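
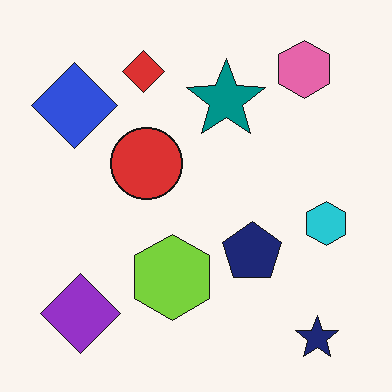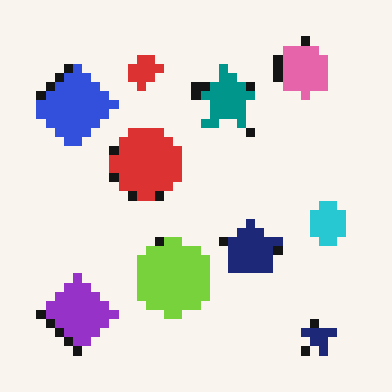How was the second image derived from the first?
The transformation is: coarsely pixelated.

Shapes are reduced to large square blocks; fine edges and outlines are lost — a downscale-then-upscale (mosaic) effect.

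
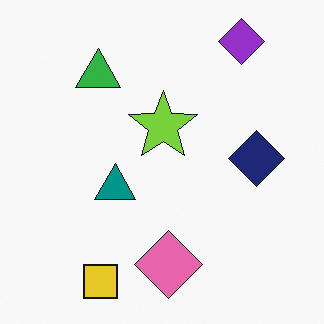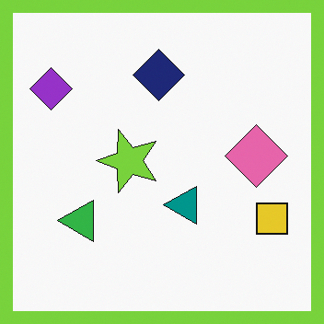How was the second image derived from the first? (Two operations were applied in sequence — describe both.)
The second image is the first rotated 90° counter-clockwise, then framed with a lime border.

The purple diamond sits in the top-right of the first image and the top-left of the second — consistent with a whole-image 90° counter-clockwise rotation. A solid lime frame runs around the edge of the second image, with the content slightly shrunk inside it.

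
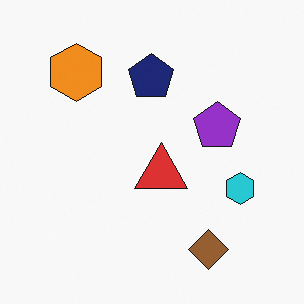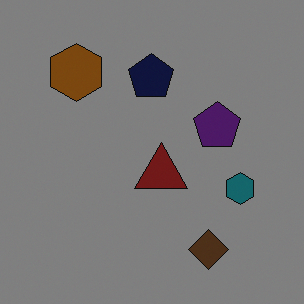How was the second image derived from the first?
The image was substantially darkened.

Every pixel — background and shapes alike — is uniformly darkened.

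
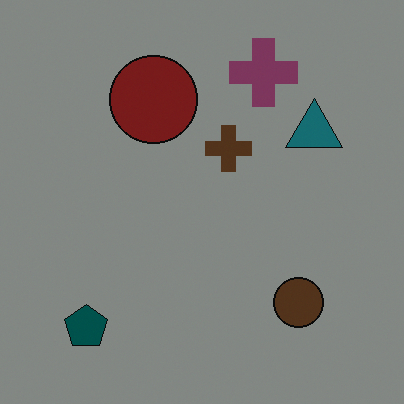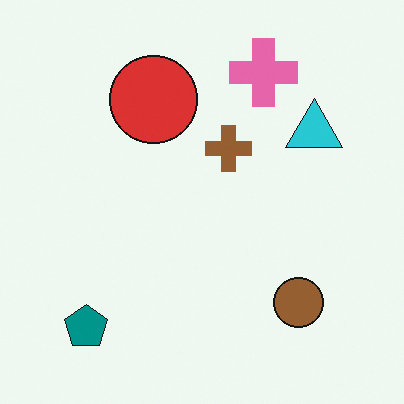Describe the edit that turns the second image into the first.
The image was darkened a lot.

Every pixel — background and shapes alike — is uniformly darkened.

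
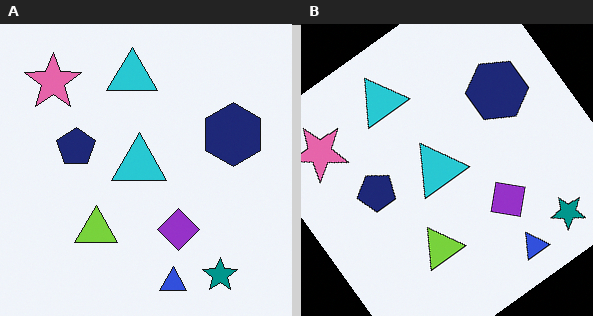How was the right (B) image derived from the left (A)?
Rotated counter-clockwise by a large amount — several tens of degrees.

Every shape is tilted by the same angle and the image corners show triangular fill wedges — a whole-image rotation by a non-right angle.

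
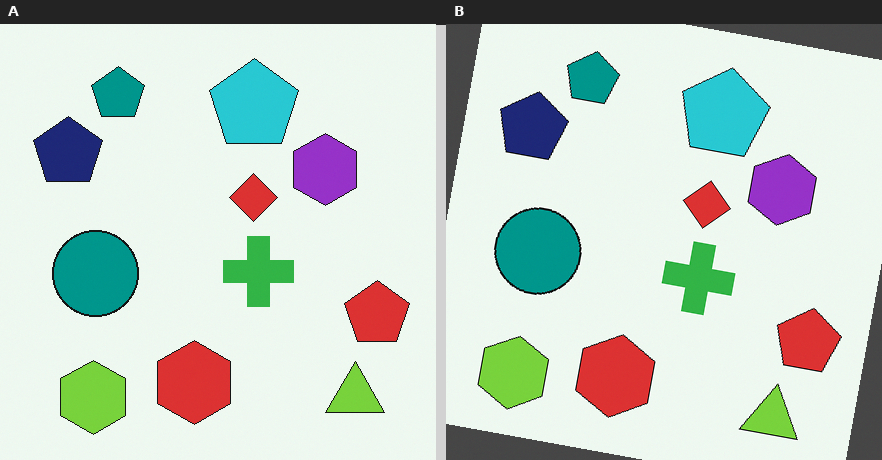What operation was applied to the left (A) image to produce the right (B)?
Rotated clockwise by a few degrees.

Every shape is tilted by the same angle and the image corners show triangular fill wedges — a whole-image rotation by a non-right angle.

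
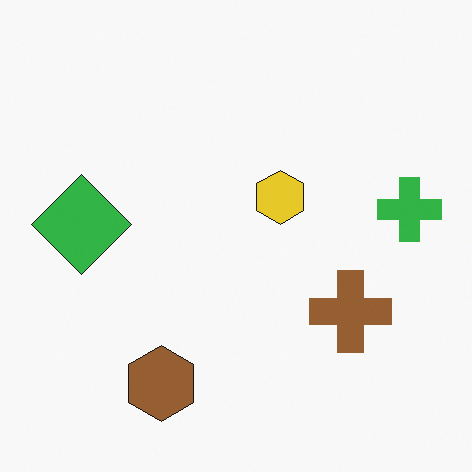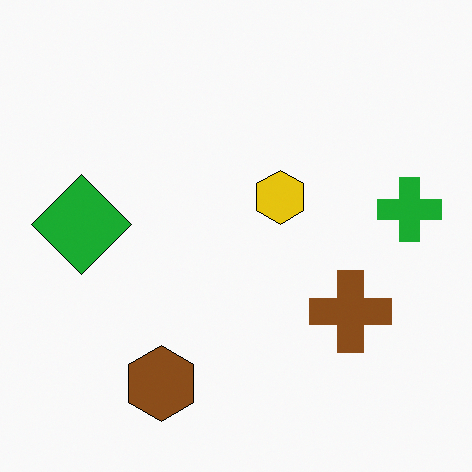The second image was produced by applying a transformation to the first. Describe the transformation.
The transformation is: given slightly increased contrast.

Tones are pushed away from mid-grey across the whole image — a global contrast change.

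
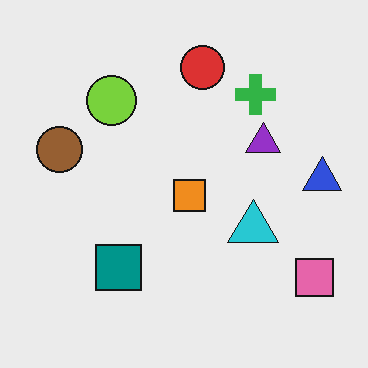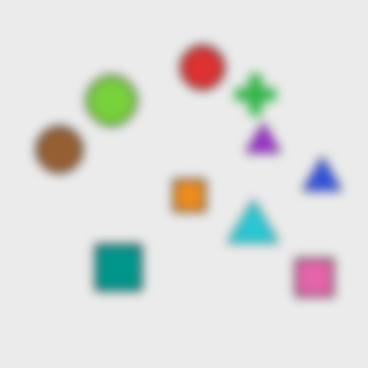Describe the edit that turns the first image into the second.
The image was heavily blurred.

Shape edges and outlines are uniformly softened across the whole image.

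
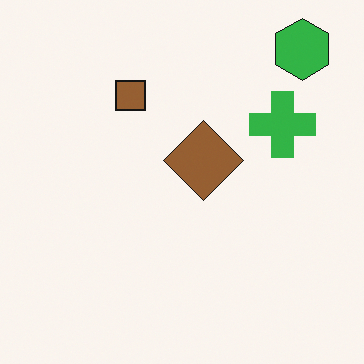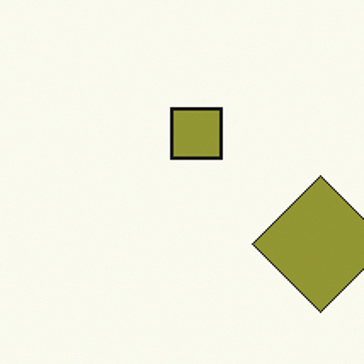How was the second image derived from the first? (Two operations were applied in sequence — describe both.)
The second image is the first hue-shifted slightly, then cropped tightly and scaled back up.

Every shape's color has rotated by the same amount around the hue wheel — a uniform hue shift. The visible shapes are larger and the field of view is narrower; shapes near the original edges may be partly or wholly outside the frame — a crop-and-rescale.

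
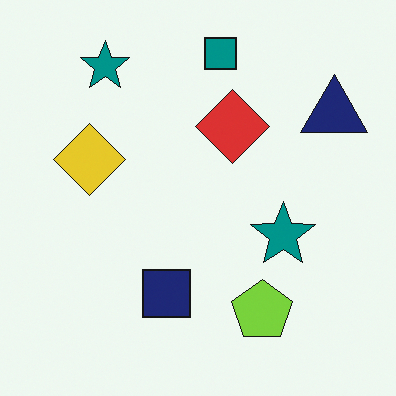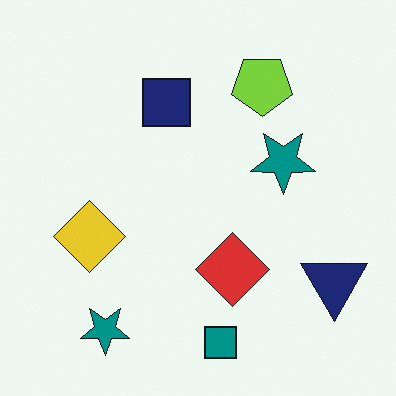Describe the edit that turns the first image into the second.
This is the original image flipped vertically (top ↔ bottom).

The teal square is in the top of the first image and the bottom of the second — shapes on opposite sides of the horizontal midline have swapped in a mirror flip.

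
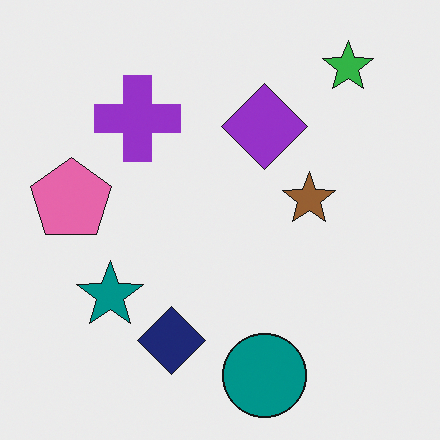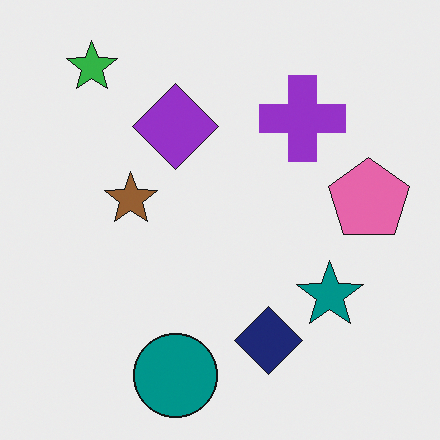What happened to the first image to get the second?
Flipped horizontally (left ↔ right).

The pink pentagon is in the left of the first image and the right of the second — shapes on opposite sides of the vertical midline have swapped in a mirror flip.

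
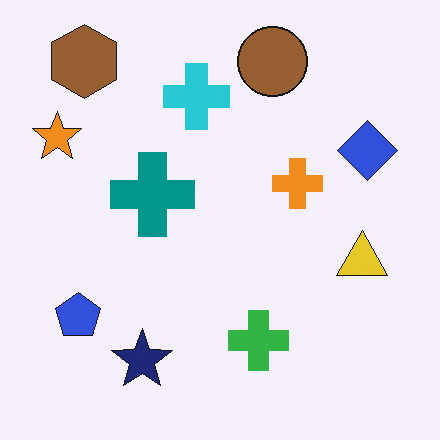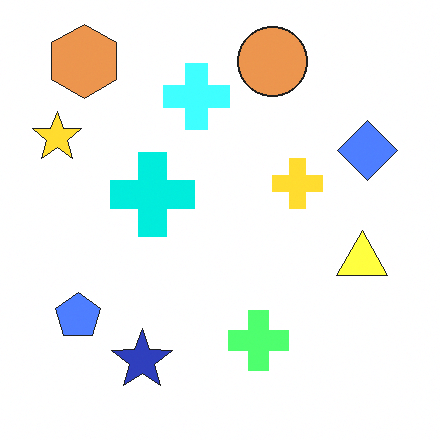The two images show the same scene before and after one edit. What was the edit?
The image was brightened a lot.

Every pixel — background and shapes alike — is uniformly brightened.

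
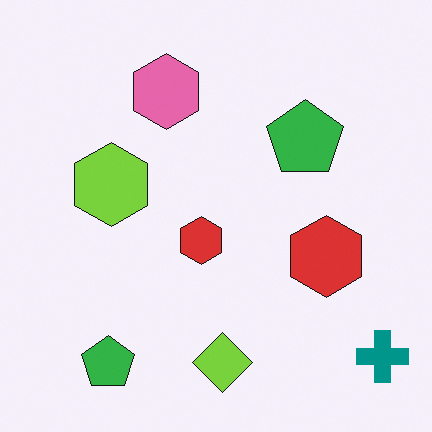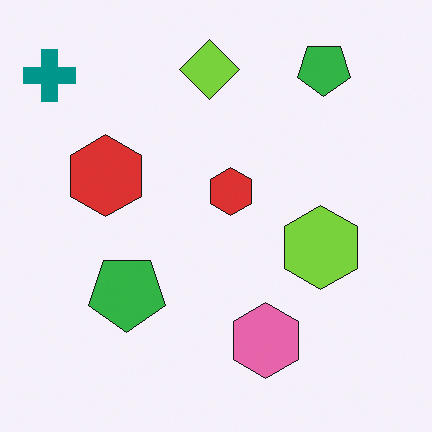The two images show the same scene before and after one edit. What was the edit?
It was rotated 180°.

The teal cross sits in the bottom-right of the first image and the top-left of the second — consistent with a whole-image 180° rotation.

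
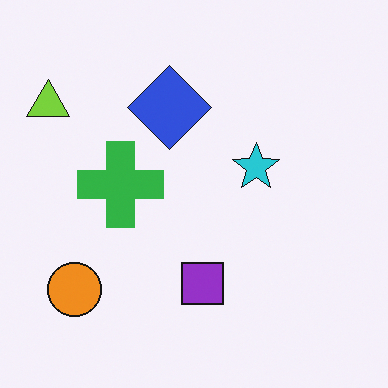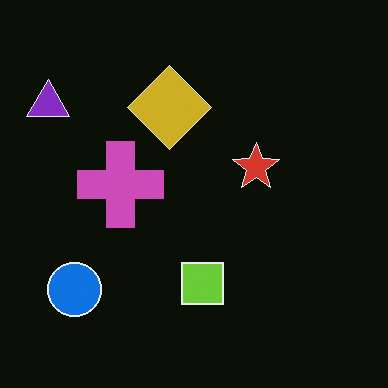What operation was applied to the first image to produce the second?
It was color-inverted (negative).

The light background has become dark and every shape's color is its complement — a photographic negative.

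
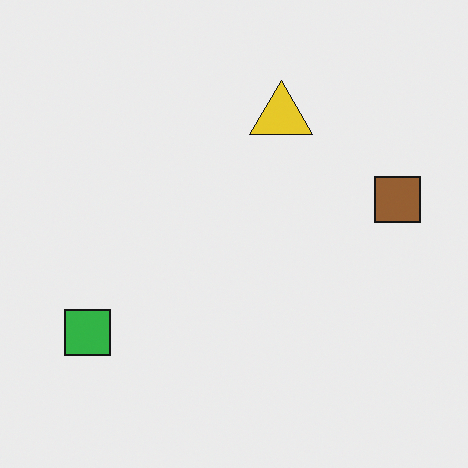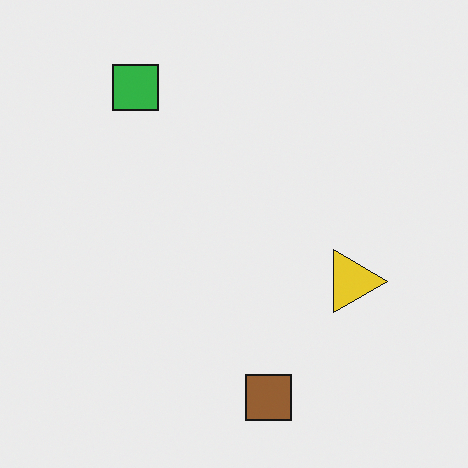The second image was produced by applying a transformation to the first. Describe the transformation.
This is the original image rotated 90° clockwise.

The green square sits in the bottom-left of the first image and the top-left of the second — consistent with a whole-image 90° clockwise rotation.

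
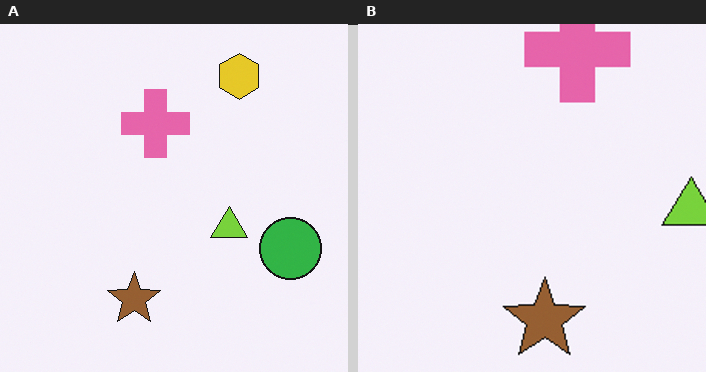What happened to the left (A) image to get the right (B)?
This is the original image cropped slightly and scaled back up.

The visible shapes are larger and the field of view is narrower; shapes near the original edges may be partly or wholly outside the frame — a crop-and-rescale.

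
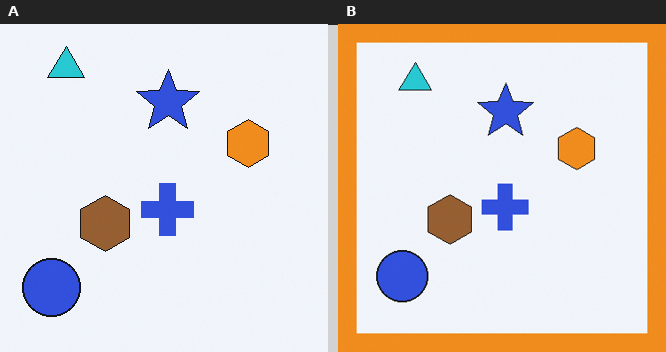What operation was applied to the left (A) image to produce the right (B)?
This is the original image framed with a orange border.

A solid orange frame runs around the edge of the right (B) image, with the content slightly shrunk inside it.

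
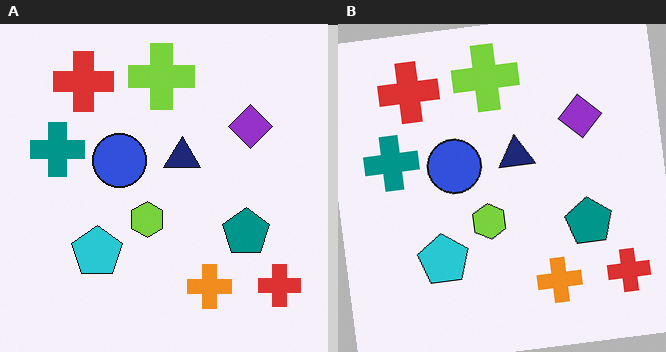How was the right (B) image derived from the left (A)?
It was rotated counter-clockwise by a few degrees.

Every shape is tilted by the same angle and the image corners show triangular fill wedges — a whole-image rotation by a non-right angle.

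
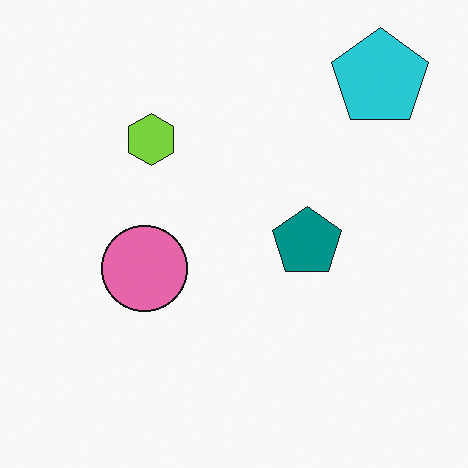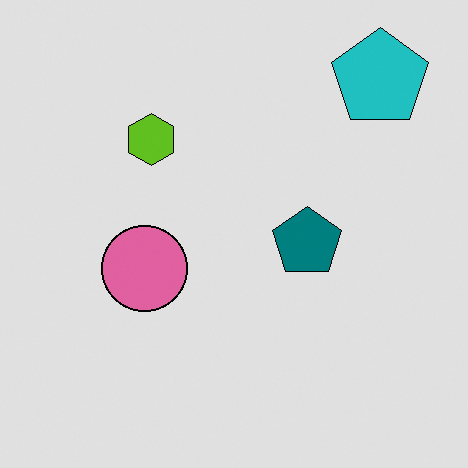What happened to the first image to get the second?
The transformation is: posterized to a reduced palette.

Each flat color has snapped to a coarser quantized level — most visibly, the near-white background has dropped to a flat grey.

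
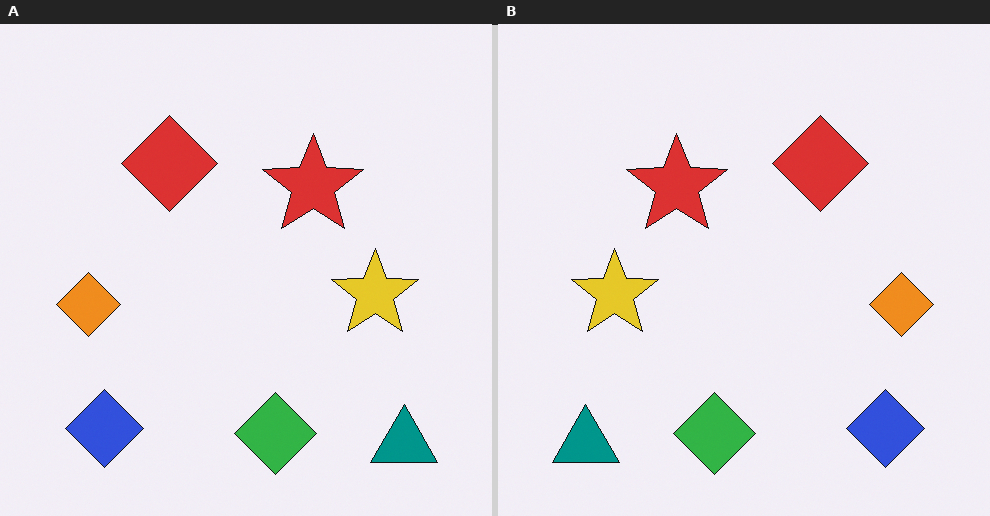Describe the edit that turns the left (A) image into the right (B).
This is the original image flipped horizontally (left ↔ right).

The teal triangle is in the bottom-right of the left (A) image and the bottom-left of the right (B) — shapes on opposite sides of the vertical midline have swapped in a mirror flip.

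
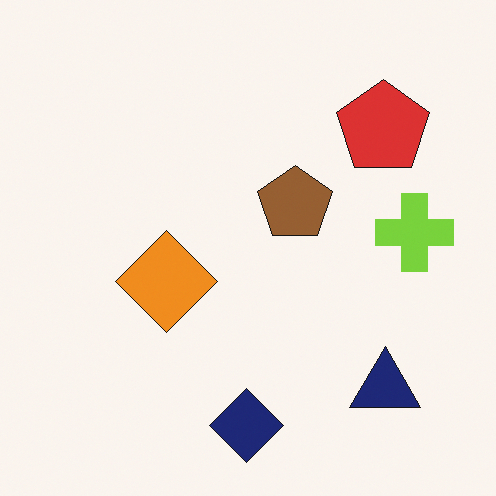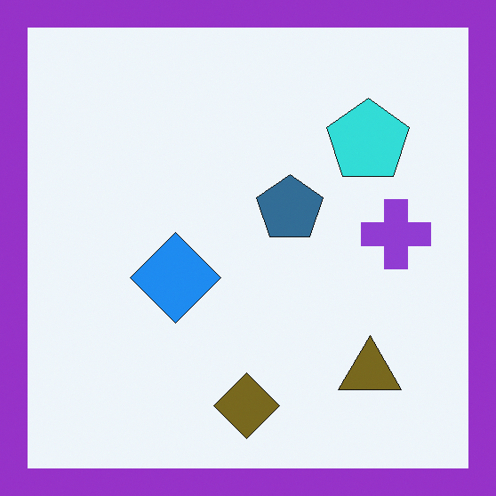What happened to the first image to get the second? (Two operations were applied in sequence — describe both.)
Hue-shifted through roughly half the color wheel, then framed with a purple border.

Every shape's color has rotated by the same amount around the hue wheel — a uniform hue shift. A solid purple frame runs around the edge of the second image, with the content slightly shrunk inside it.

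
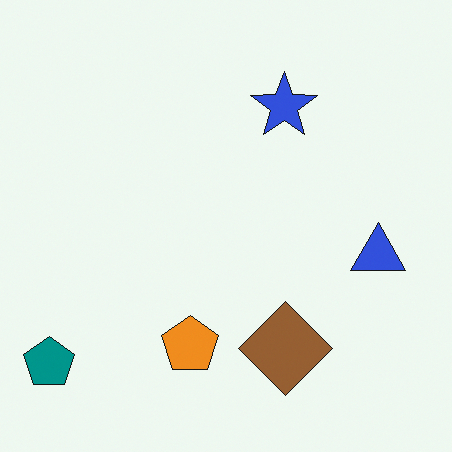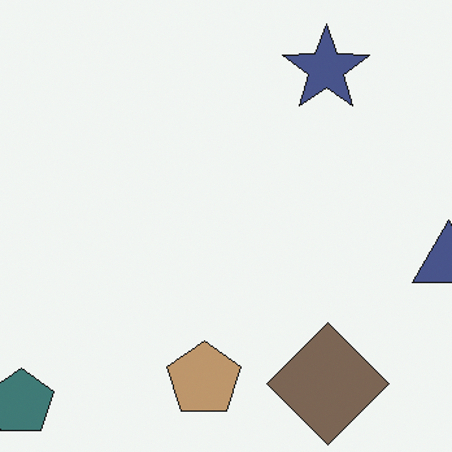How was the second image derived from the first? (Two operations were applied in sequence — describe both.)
The image was cropped slightly and scaled back up, then heavily desaturated.

The visible shapes are larger and the field of view is narrower; shapes near the original edges may be partly or wholly outside the frame — a crop-and-rescale. All colors are more muted and greyish — a global saturation change.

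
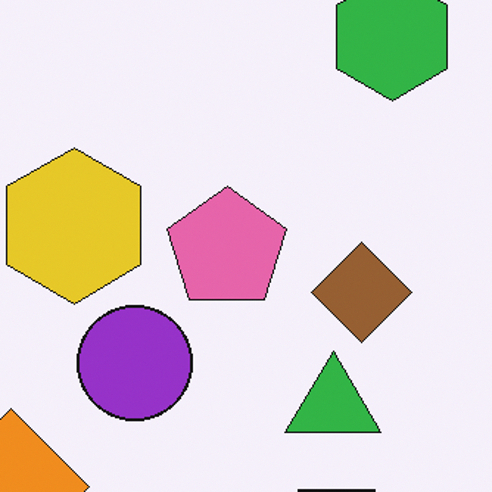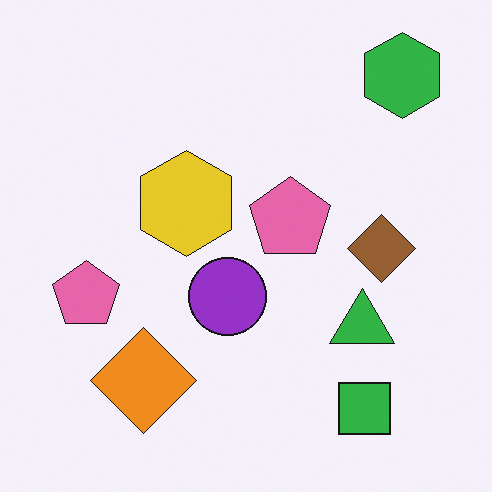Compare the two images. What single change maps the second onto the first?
It was cropped to a modestly smaller region and rescaled.

The visible shapes are larger and the field of view is narrower; shapes near the original edges may be partly or wholly outside the frame — a crop-and-rescale.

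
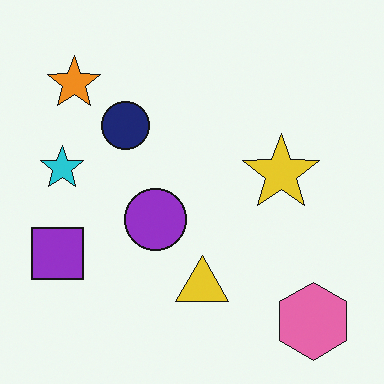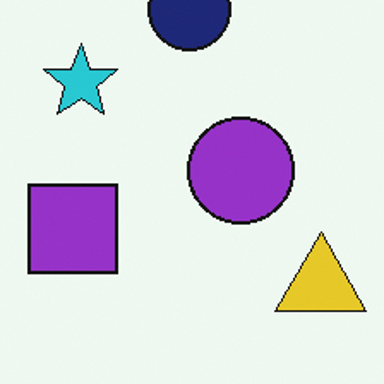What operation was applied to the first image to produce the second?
Cropped tightly and scaled back up.

The visible shapes are larger and the field of view is narrower; shapes near the original edges may be partly or wholly outside the frame — a crop-and-rescale.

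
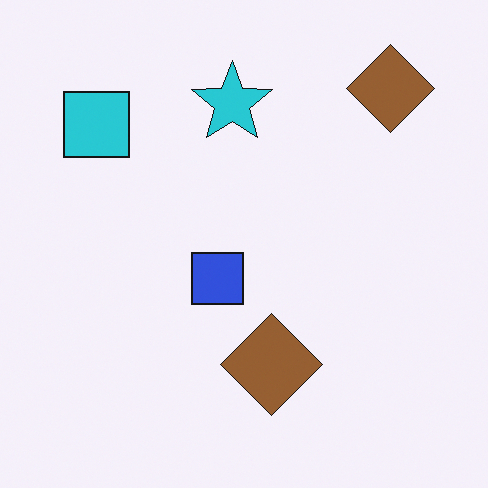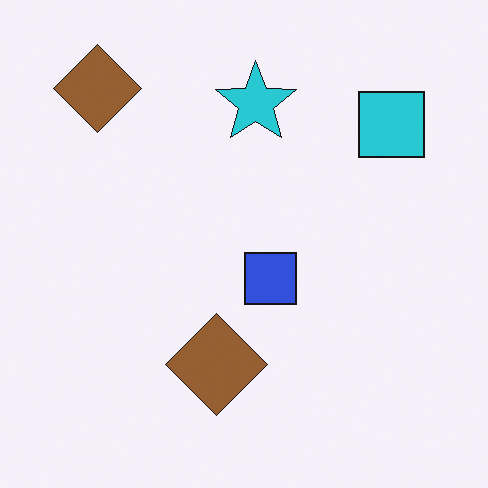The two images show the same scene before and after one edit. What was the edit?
Flipped horizontally (left ↔ right).

The cyan square is in the top-left of the first image and the top-right of the second — shapes on opposite sides of the vertical midline have swapped in a mirror flip.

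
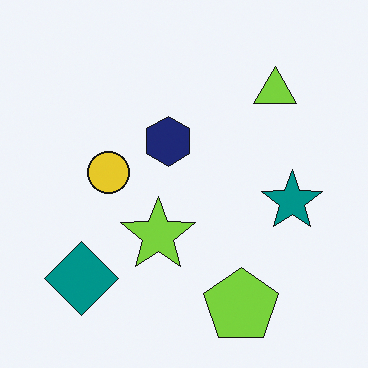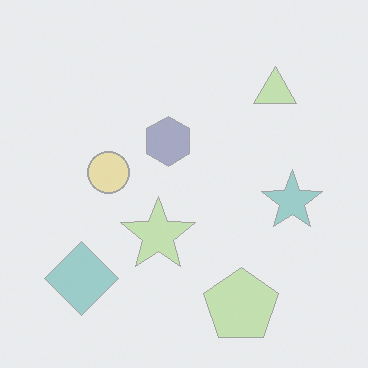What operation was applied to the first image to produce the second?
The second image is the first washed out (contrast reduced).

Tones are pushed toward mid-grey across the whole image — a global contrast change.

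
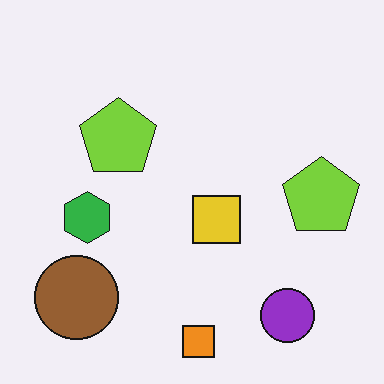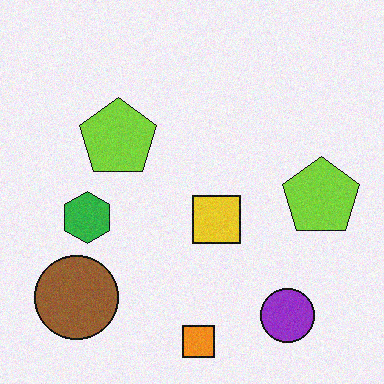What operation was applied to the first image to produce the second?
It was degraded with a light layer of grain.

Random speckle covers the whole image, including the flat background.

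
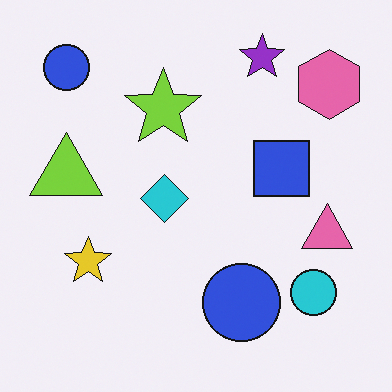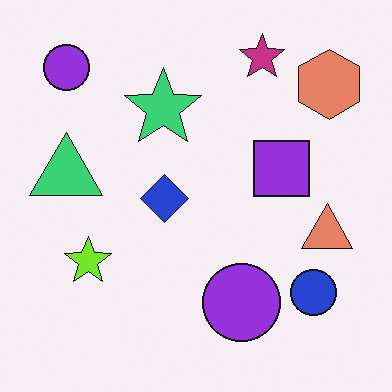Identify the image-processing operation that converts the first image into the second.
The transformation is: hue-shifted slightly.

Every shape's color has rotated by the same amount around the hue wheel — a uniform hue shift.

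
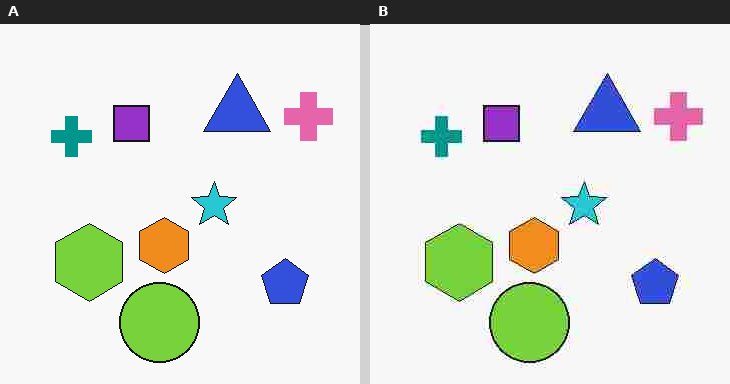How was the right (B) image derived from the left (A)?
The right (B) image is the left (A) heavily JPEG-compressed with obvious blocking artifacts.

Blocky 8×8 compression artifacts appear around shape edges and the flat background shows ringing — characteristic JPEG degradation.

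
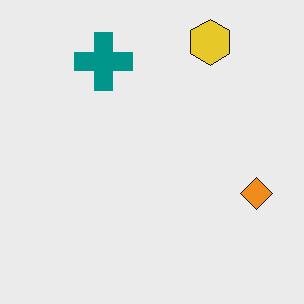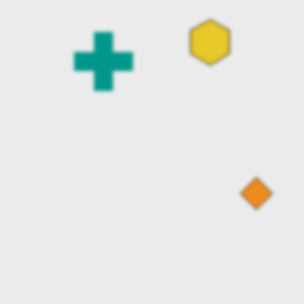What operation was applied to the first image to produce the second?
The second image is the first lightly blurred.

Shape edges and outlines are uniformly softened across the whole image.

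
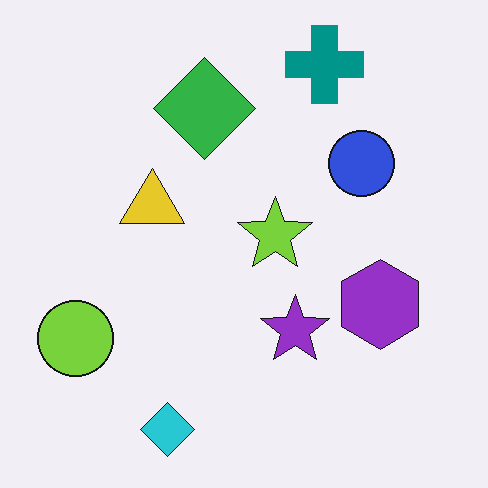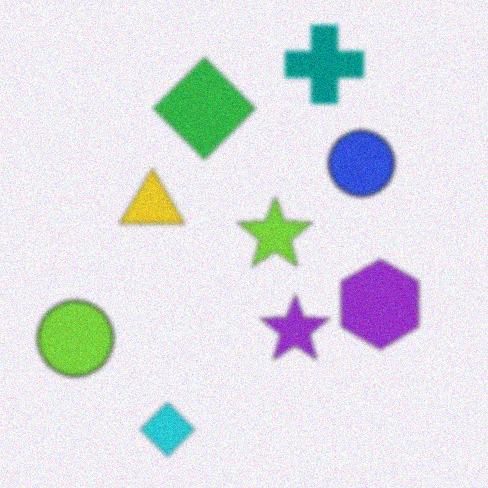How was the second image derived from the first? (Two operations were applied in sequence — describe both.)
It was lightly blurred, then degraded with subtle gaussian noise.

Shape edges and outlines are uniformly softened across the whole image. Random speckle covers the whole image, including the flat background.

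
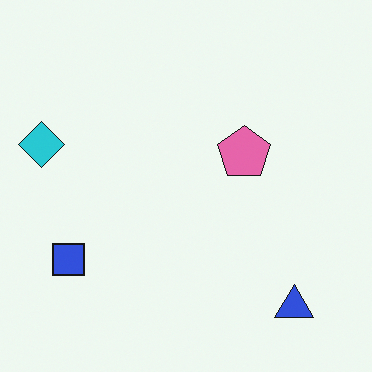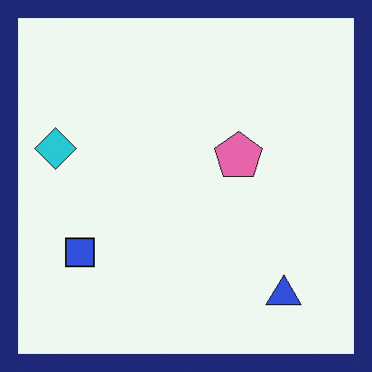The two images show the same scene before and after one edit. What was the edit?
The image was framed with a navy border.

A solid navy frame runs around the edge of the second image, with the content slightly shrunk inside it.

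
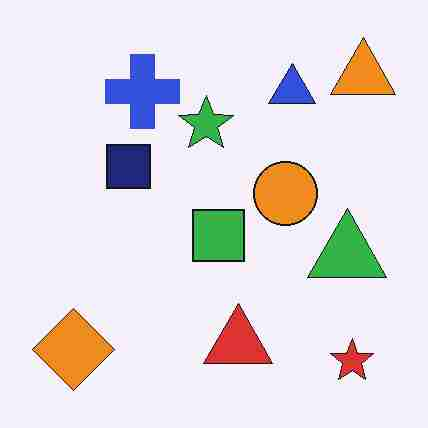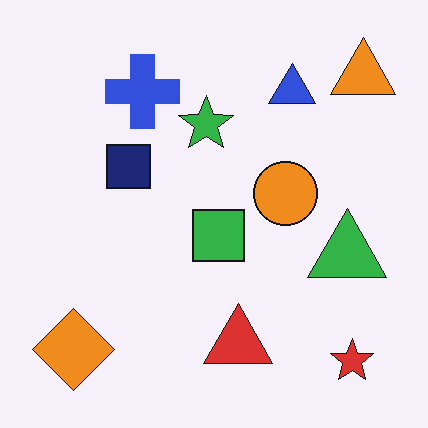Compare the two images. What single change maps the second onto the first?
Degraded with heavy JPEG compression.

Blocky 8×8 compression artifacts appear around shape edges and the flat background shows ringing — characteristic JPEG degradation.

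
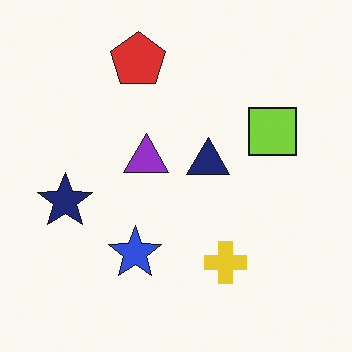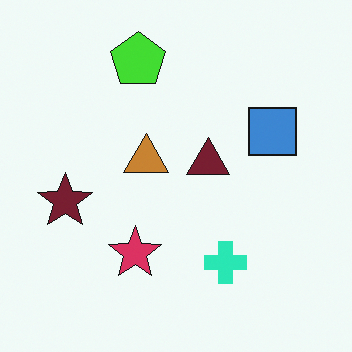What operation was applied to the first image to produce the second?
The transformation is: hue-shifted noticeably.

Every shape's color has rotated by the same amount around the hue wheel — a uniform hue shift.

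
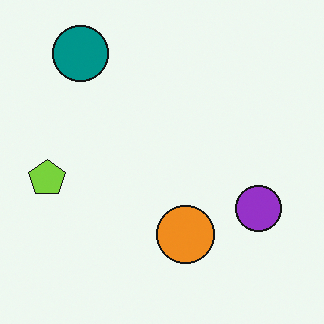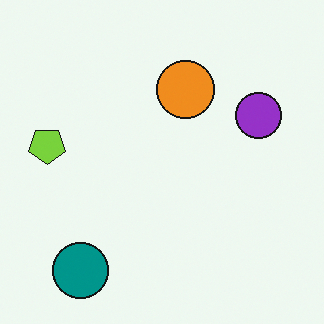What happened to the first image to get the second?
The second image is the first flipped vertically (top ↔ bottom).

The teal circle is in the top-left of the first image and the bottom-left of the second — shapes on opposite sides of the horizontal midline have swapped in a mirror flip.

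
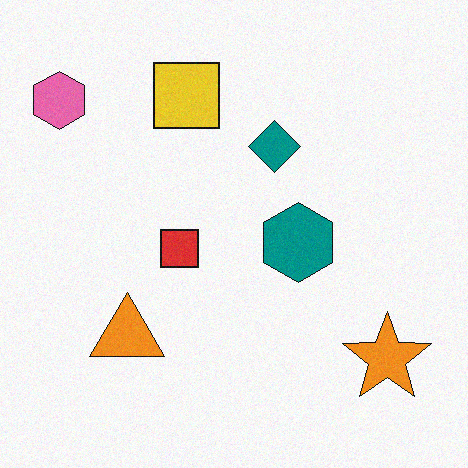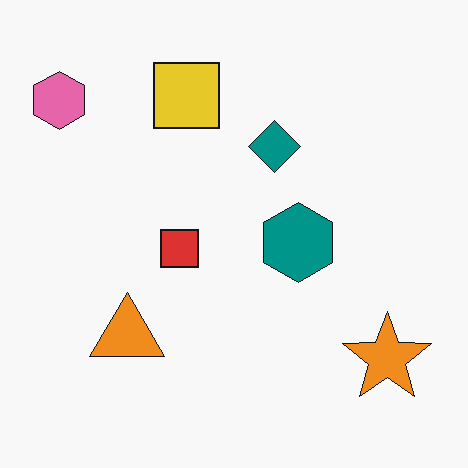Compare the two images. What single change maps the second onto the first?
It was degraded with subtle gaussian noise.

Random speckle covers the whole image, including the flat background.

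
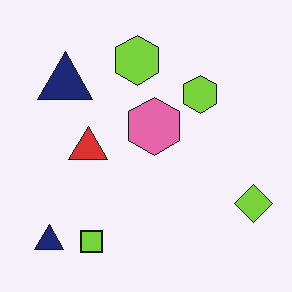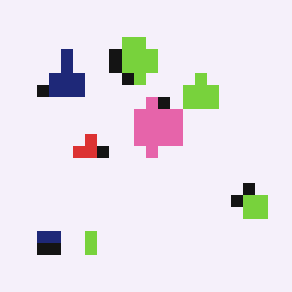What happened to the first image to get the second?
The second image is the first coarsely pixelated.

Shapes are reduced to large square blocks; fine edges and outlines are lost — a downscale-then-upscale (mosaic) effect.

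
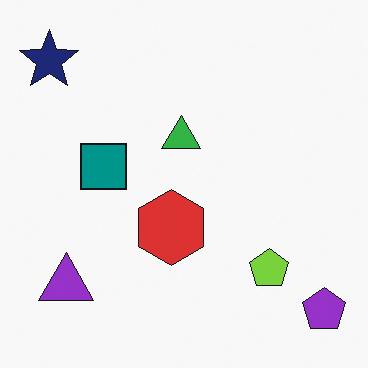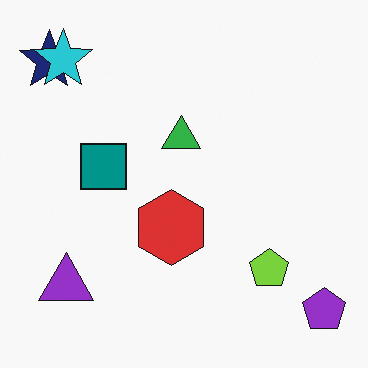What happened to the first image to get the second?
The second image is the first overlaid with an additional cyan star.

A cyan star appears in the second image that is absent from the first.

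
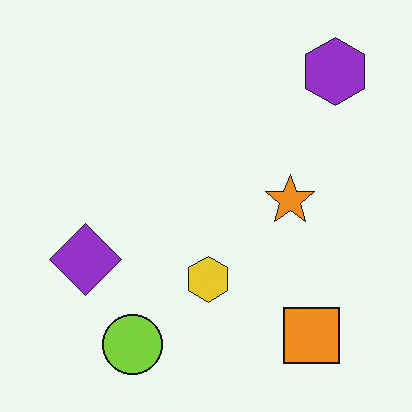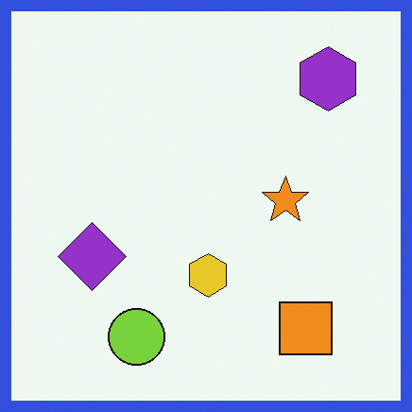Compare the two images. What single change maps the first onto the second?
The second image is the first framed with a blue border.

A solid blue frame runs around the edge of the second image, with the content slightly shrunk inside it.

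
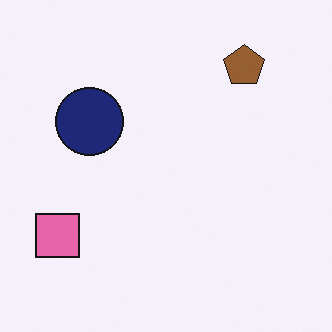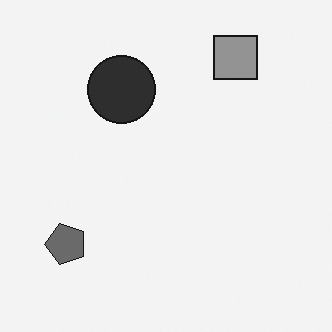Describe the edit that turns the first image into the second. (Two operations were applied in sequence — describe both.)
It was converted to grayscale, then transposed (reflected across the top-left ↔ bottom-right diagonal).

All color is removed — every shape is now a shade of grey. Shapes have swapped their row and column positions — what was in the top-right is now in the bottom-left — a diagonal reflection.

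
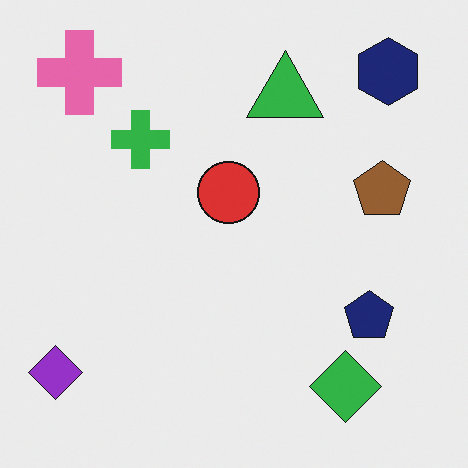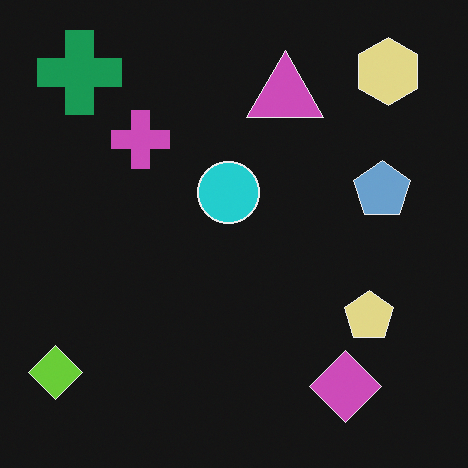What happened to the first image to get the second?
It was color-inverted (negative).

The light background has become dark and every shape's color is its complement — a photographic negative.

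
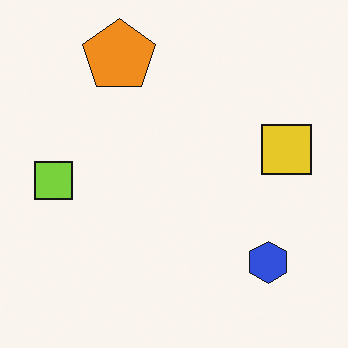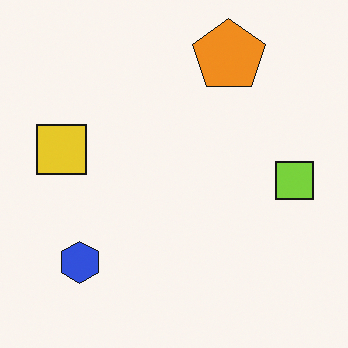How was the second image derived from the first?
The second image is the first flipped horizontally (left ↔ right).

The lime square is in the left of the first image and the right of the second — shapes on opposite sides of the vertical midline have swapped in a mirror flip.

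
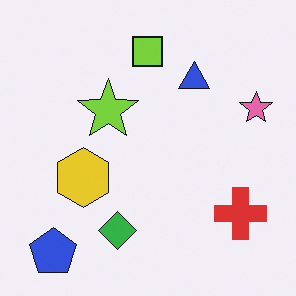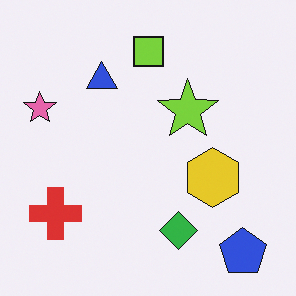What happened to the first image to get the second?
The transformation is: flipped horizontally (left ↔ right).

The pink star is in the right of the first image and the left of the second — shapes on opposite sides of the vertical midline have swapped in a mirror flip.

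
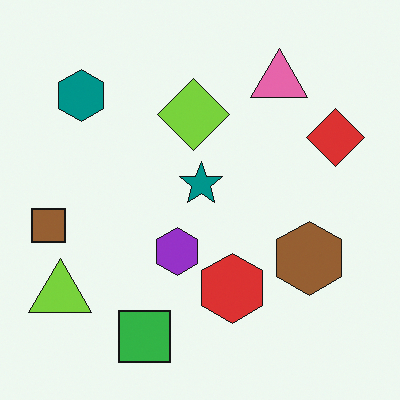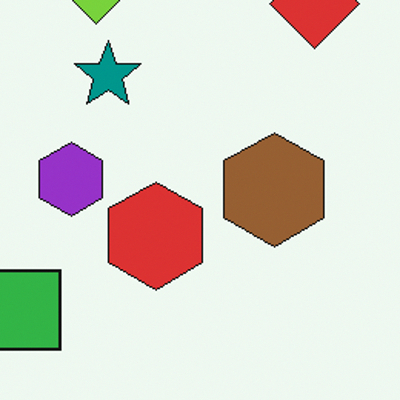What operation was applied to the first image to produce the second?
The second image is the first cropped slightly and scaled back up.

The visible shapes are larger and the field of view is narrower; shapes near the original edges may be partly or wholly outside the frame — a crop-and-rescale.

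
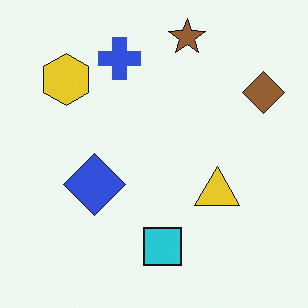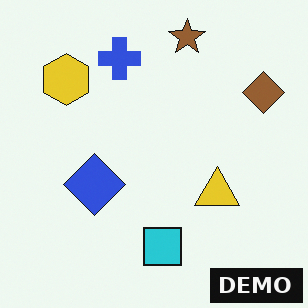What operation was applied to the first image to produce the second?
This is the original image watermarked with the text "DEMO" in the lower-right corner.

A dark label reading "DEMO" appears in the lower-right corner.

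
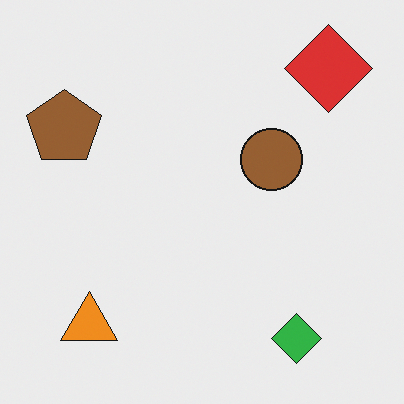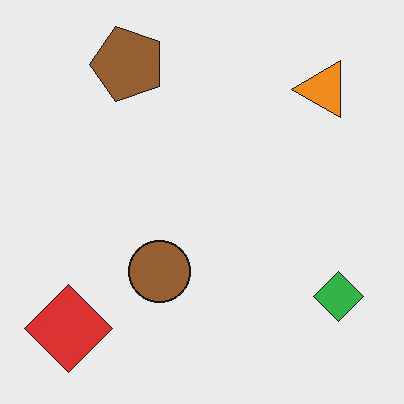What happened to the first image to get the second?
The image was transposed (reflected across the top-left ↔ bottom-right diagonal).

Shapes have swapped their row and column positions — what was in the top-right is now in the bottom-left — a diagonal reflection.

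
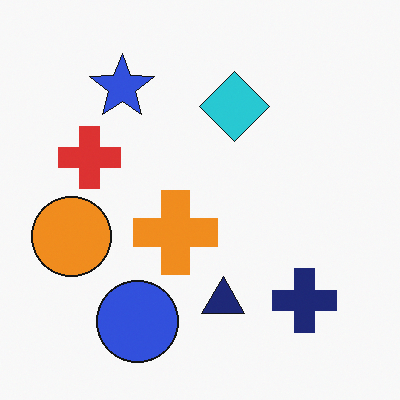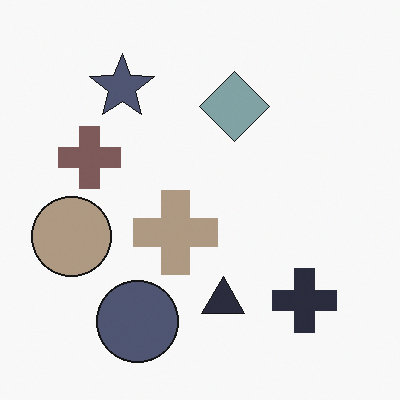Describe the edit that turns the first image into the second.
The image was made much more muted (saturation change).

All colors are more muted and greyish — a global saturation change.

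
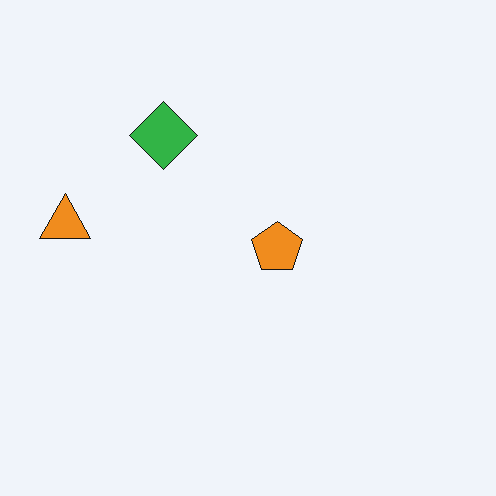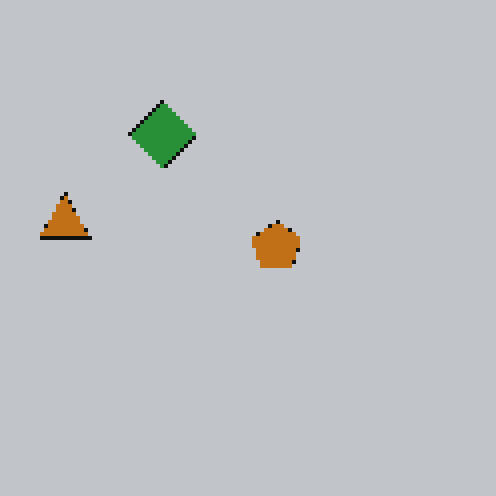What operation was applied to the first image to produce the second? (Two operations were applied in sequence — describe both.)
Mildly pixelated, then slightly darkened.

Shapes are reduced to large square blocks; fine edges and outlines are lost — a downscale-then-upscale (mosaic) effect. Every pixel — background and shapes alike — is uniformly darkened.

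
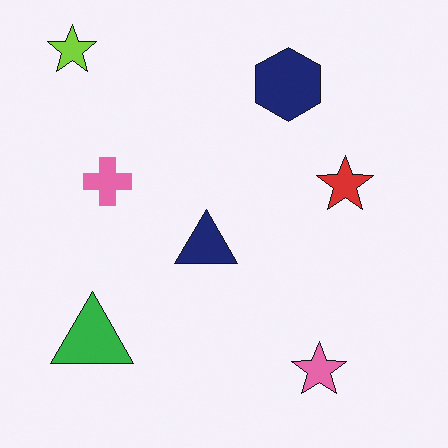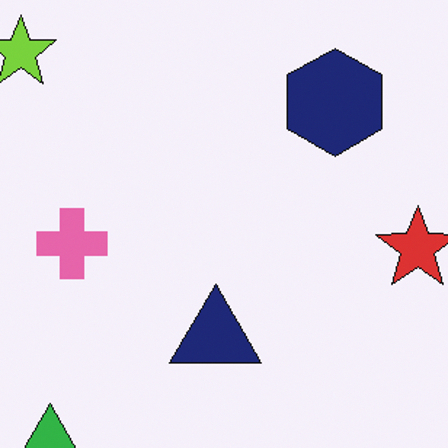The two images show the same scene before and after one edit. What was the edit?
Cropped to a modestly smaller region and rescaled.

The visible shapes are larger and the field of view is narrower; shapes near the original edges may be partly or wholly outside the frame — a crop-and-rescale.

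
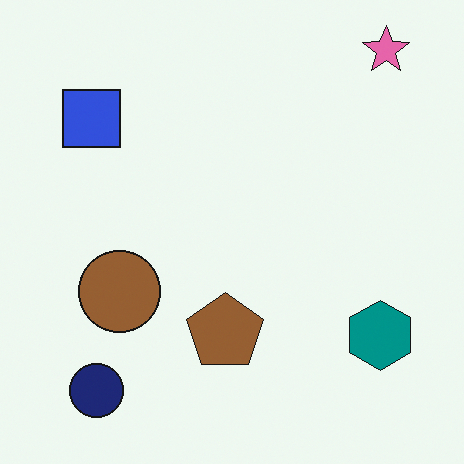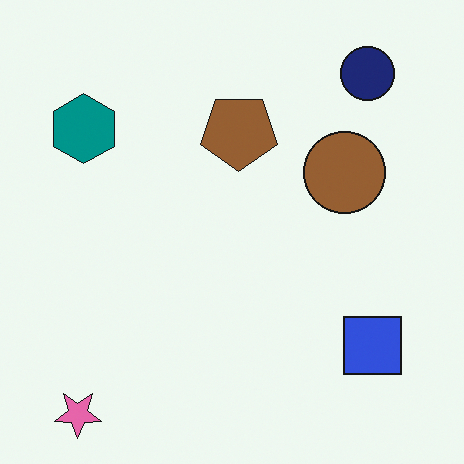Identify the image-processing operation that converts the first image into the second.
This is the original image rotated 180°.

The pink star sits in the top-right of the first image and the bottom-left of the second — consistent with a whole-image 180° rotation.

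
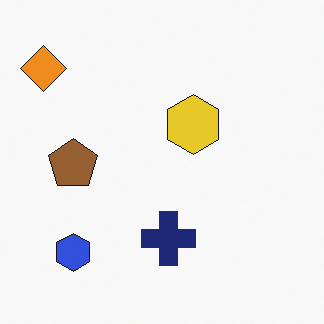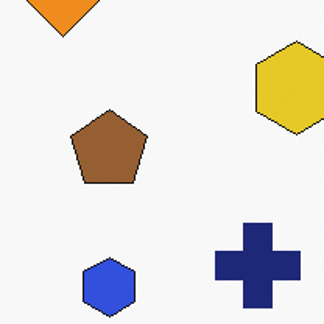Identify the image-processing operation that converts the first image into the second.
The transformation is: cropped to a modestly smaller region and rescaled.

The visible shapes are larger and the field of view is narrower; shapes near the original edges may be partly or wholly outside the frame — a crop-and-rescale.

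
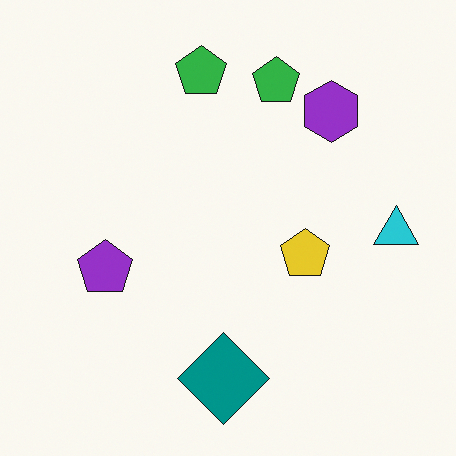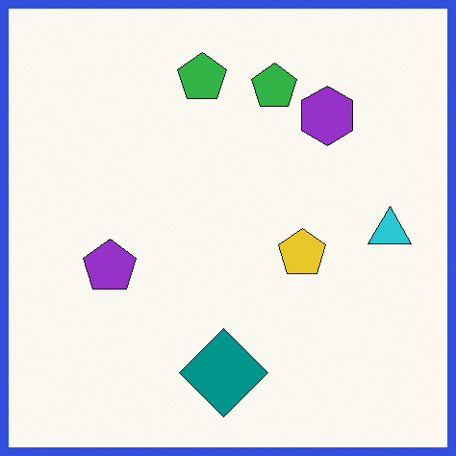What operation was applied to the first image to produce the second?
The image was framed with a blue border.

A solid blue frame runs around the edge of the second image, with the content slightly shrunk inside it.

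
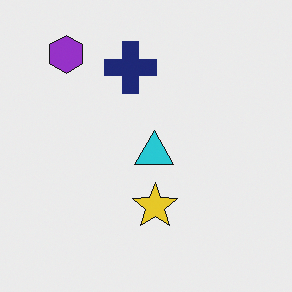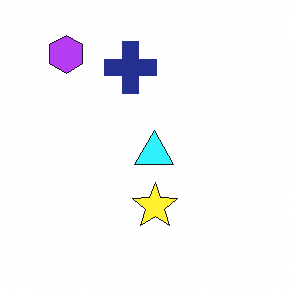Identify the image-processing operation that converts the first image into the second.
This is the original image slightly brightened.

Every pixel — background and shapes alike — is uniformly brightened.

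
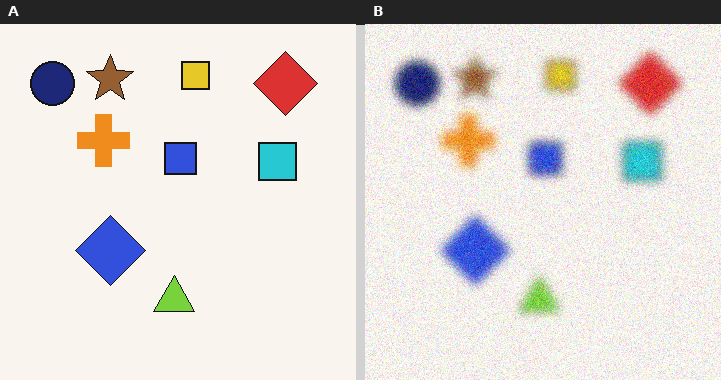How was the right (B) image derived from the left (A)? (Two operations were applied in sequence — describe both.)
The transformation is: strongly gaussian-blurred, then degraded with visible gaussian noise.

Shape edges and outlines are uniformly softened across the whole image. Random speckle covers the whole image, including the flat background.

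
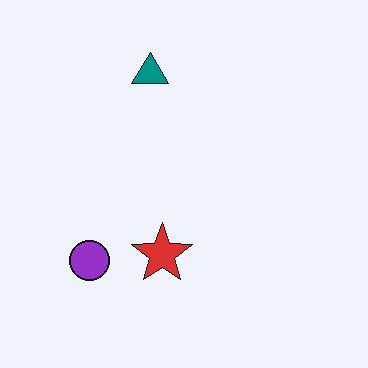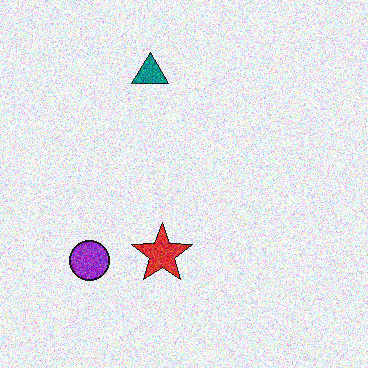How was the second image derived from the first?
This is the original image degraded with strong gaussian noise.

Random speckle covers the whole image, including the flat background.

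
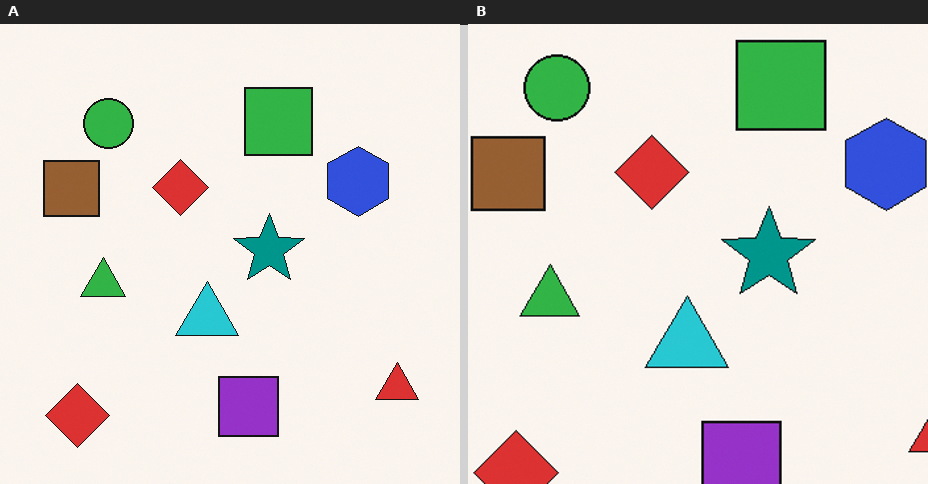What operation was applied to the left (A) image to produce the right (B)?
This is the original image cropped slightly and scaled back up.

The visible shapes are larger and the field of view is narrower; shapes near the original edges may be partly or wholly outside the frame — a crop-and-rescale.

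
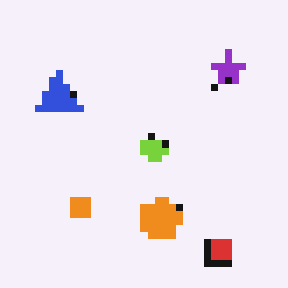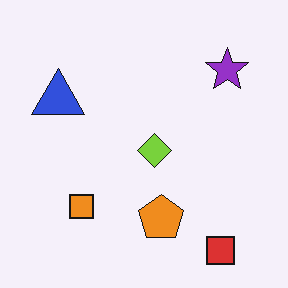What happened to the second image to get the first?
This is the original image moderately pixelated.

Shapes are reduced to large square blocks; fine edges and outlines are lost — a downscale-then-upscale (mosaic) effect.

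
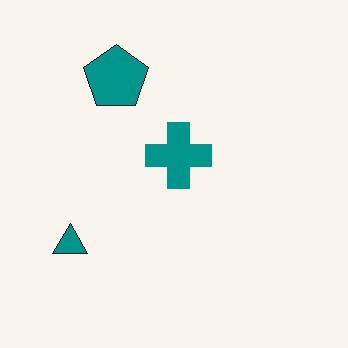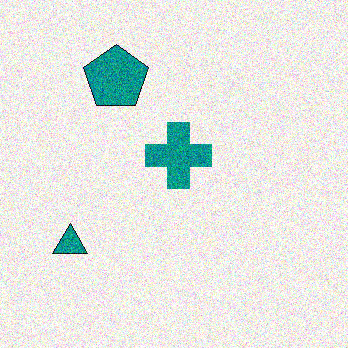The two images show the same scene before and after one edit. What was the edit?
The transformation is: degraded with heavy additive noise.

Random speckle covers the whole image, including the flat background.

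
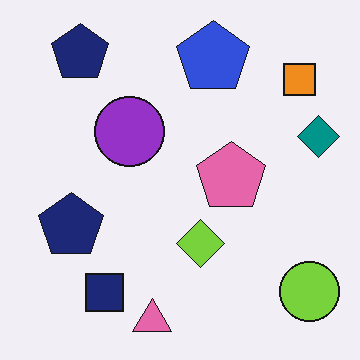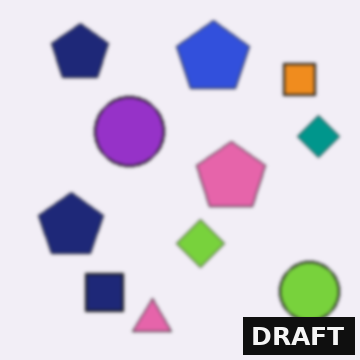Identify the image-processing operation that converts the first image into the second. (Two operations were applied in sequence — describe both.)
It was given a subtle gaussian blur, then watermarked with the text "DRAFT" in the lower-right corner.

Shape edges and outlines are uniformly softened across the whole image. A dark label reading "DRAFT" appears in the lower-right corner.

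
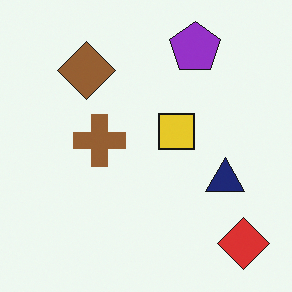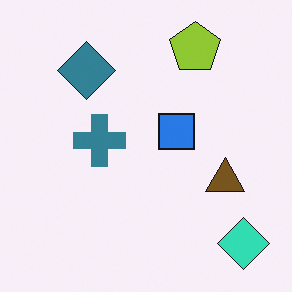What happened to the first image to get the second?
The transformation is: hue-shifted through roughly half the color wheel.

Every shape's color has rotated by the same amount around the hue wheel — a uniform hue shift.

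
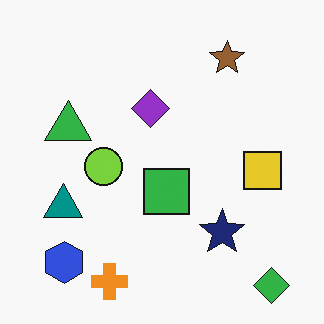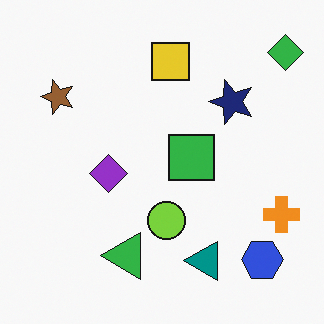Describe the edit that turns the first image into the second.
The image was rotated 90° counter-clockwise.

The green diamond sits in the bottom-right of the first image and the top-right of the second — consistent with a whole-image 90° counter-clockwise rotation.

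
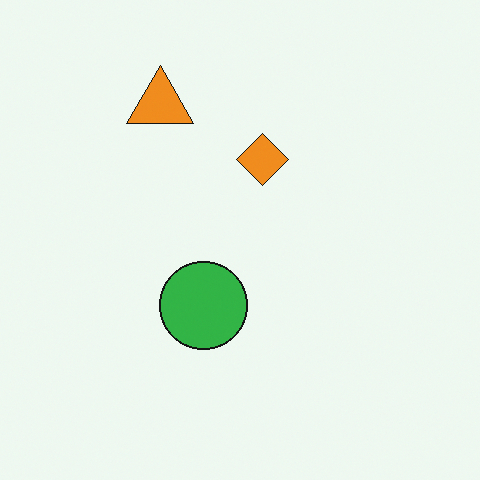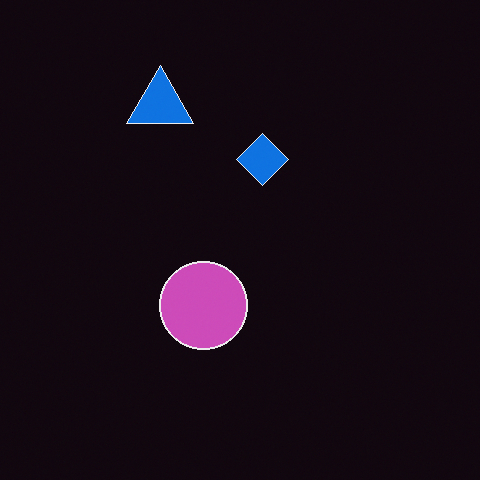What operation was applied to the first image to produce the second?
The transformation is: color-inverted (negative).

The light background has become dark and every shape's color is its complement — a photographic negative.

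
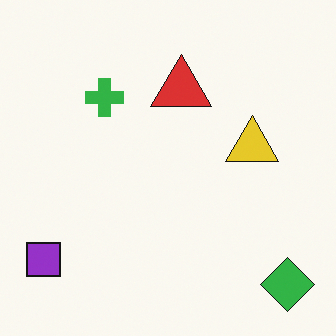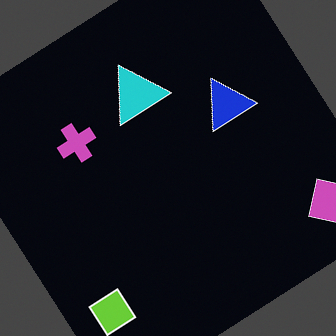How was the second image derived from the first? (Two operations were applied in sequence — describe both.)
This is the original image color-inverted (negative), then rotated counter-clockwise by a large amount — several tens of degrees.

The light background has become dark and every shape's color is its complement — a photographic negative. Every shape is tilted by the same angle and the image corners show triangular fill wedges — a whole-image rotation by a non-right angle.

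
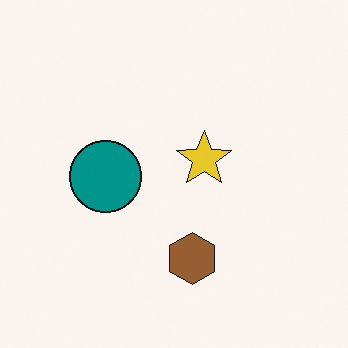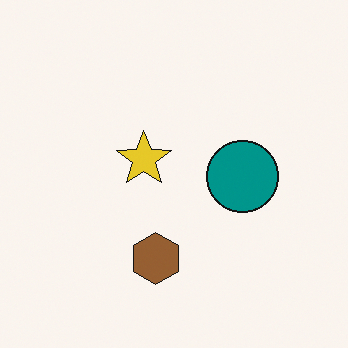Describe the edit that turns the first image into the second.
The image was flipped horizontally (left ↔ right).

The teal circle is in the left of the first image and the right of the second — shapes on opposite sides of the vertical midline have swapped in a mirror flip.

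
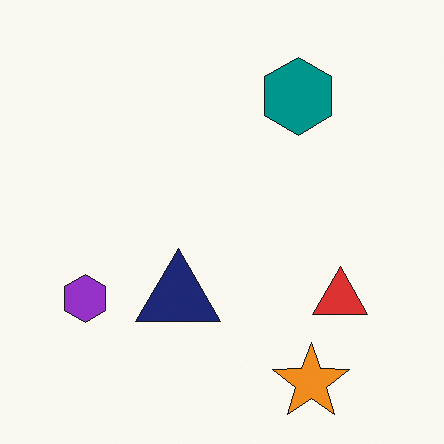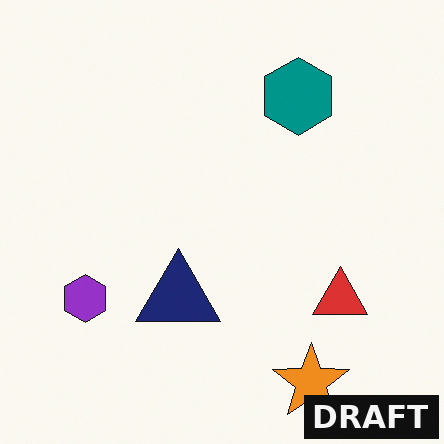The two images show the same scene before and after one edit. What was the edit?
It was watermarked with the text "DRAFT" in the lower-right corner.

A dark label reading "DRAFT" appears in the lower-right corner.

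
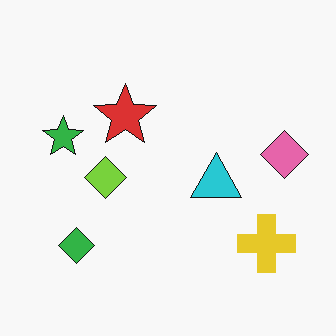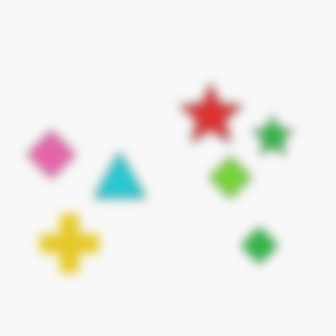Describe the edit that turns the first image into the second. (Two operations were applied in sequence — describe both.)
The transformation is: flipped horizontally (left ↔ right), then strongly gaussian-blurred.

The pink diamond is in the right of the first image and the left of the second — shapes on opposite sides of the vertical midline have swapped in a mirror flip. Shape edges and outlines are uniformly softened across the whole image.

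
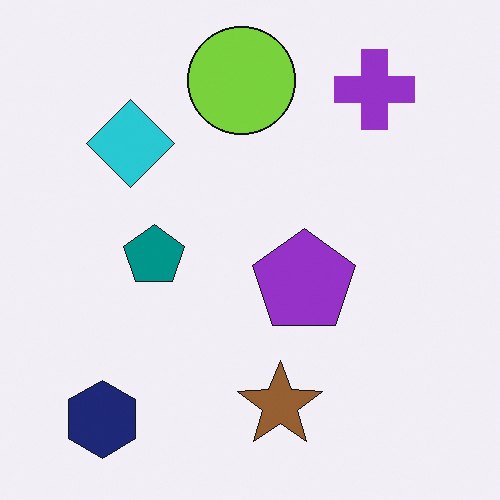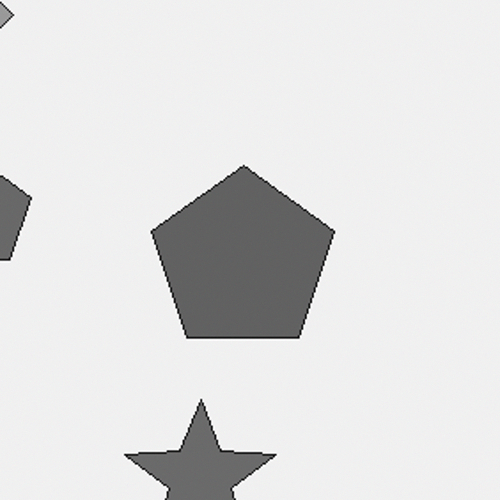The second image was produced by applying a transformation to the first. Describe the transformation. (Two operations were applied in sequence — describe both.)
The image was cropped to a noticeably smaller region and rescaled, then converted to grayscale.

The visible shapes are larger and the field of view is narrower; shapes near the original edges may be partly or wholly outside the frame — a crop-and-rescale. All color is removed — every shape is now a shade of grey.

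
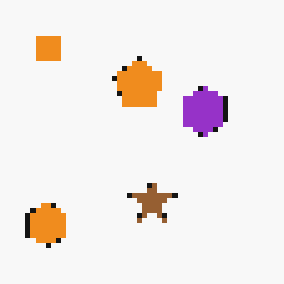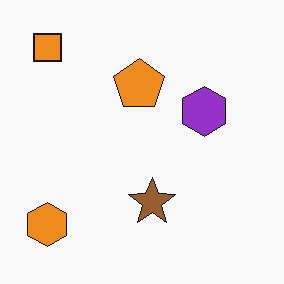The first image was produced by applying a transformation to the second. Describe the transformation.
The image was mildly pixelated.

Shapes are reduced to large square blocks; fine edges and outlines are lost — a downscale-then-upscale (mosaic) effect.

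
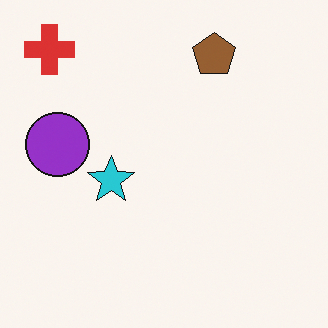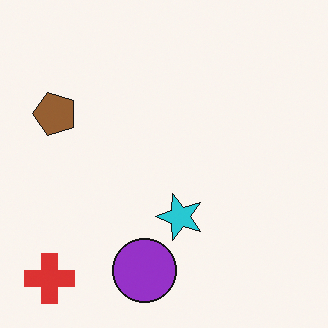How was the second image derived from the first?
This is the original image rotated 90° counter-clockwise.

The red cross sits in the top-left of the first image and the bottom-left of the second — consistent with a whole-image 90° counter-clockwise rotation.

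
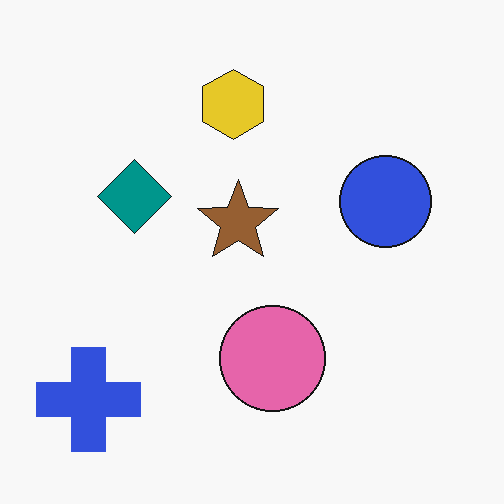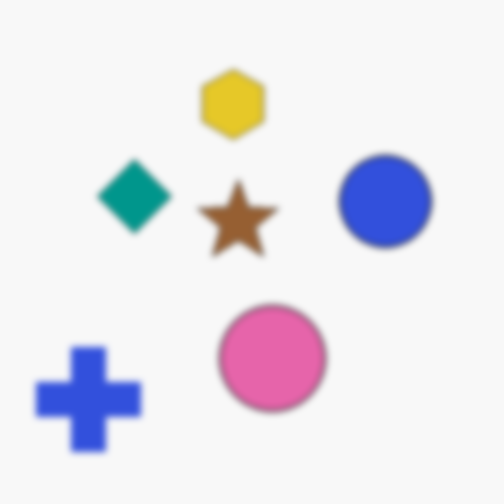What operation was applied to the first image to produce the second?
It was noticeably gaussian-blurred.

Shape edges and outlines are uniformly softened across the whole image.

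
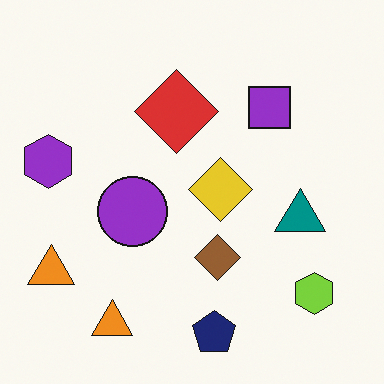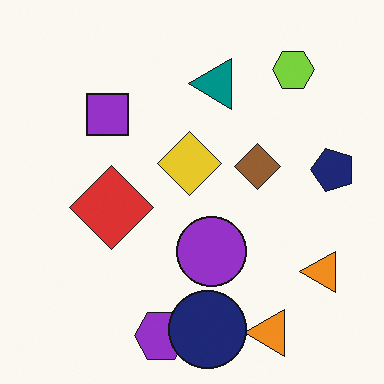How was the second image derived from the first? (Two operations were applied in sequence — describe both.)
The second image is the first rotated 90° counter-clockwise, then overlaid with an additional navy circle.

The lime hexagon sits in the bottom-right of the first image and the top-right of the second — consistent with a whole-image 90° counter-clockwise rotation. A navy circle appears in the second image that is absent from the first.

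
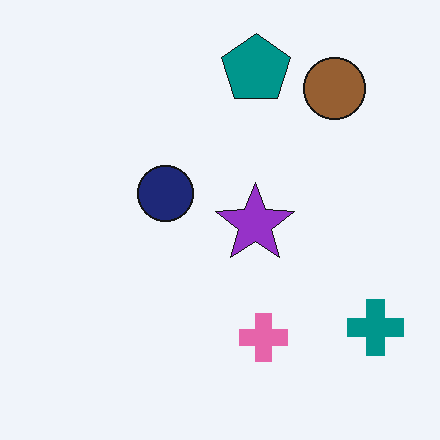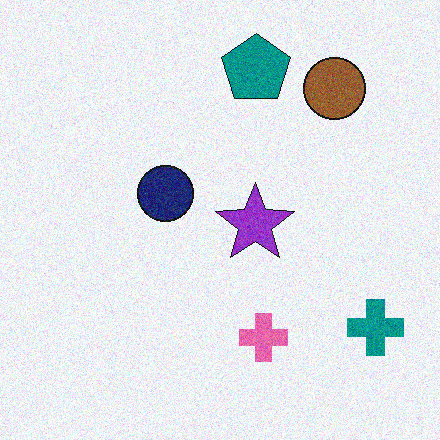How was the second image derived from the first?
The image was degraded with moderate additive noise.

Random speckle covers the whole image, including the flat background.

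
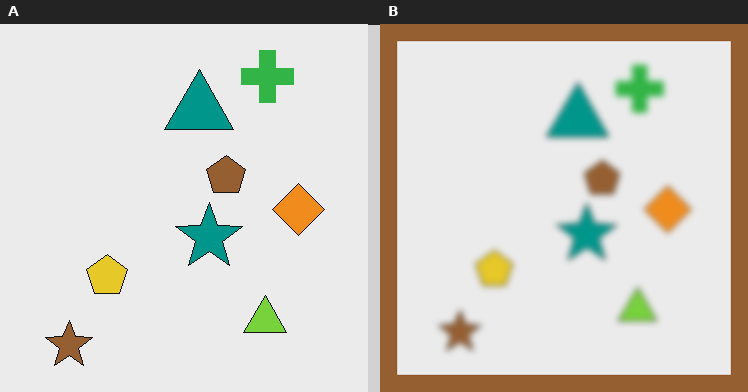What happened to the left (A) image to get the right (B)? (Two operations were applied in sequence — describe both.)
The transformation is: noticeably gaussian-blurred, then framed with a brown border.

Shape edges and outlines are uniformly softened across the whole image. A solid brown frame runs around the edge of the right (B) image, with the content slightly shrunk inside it.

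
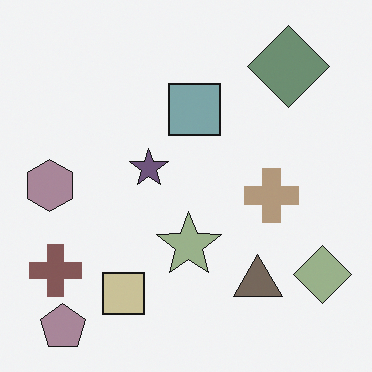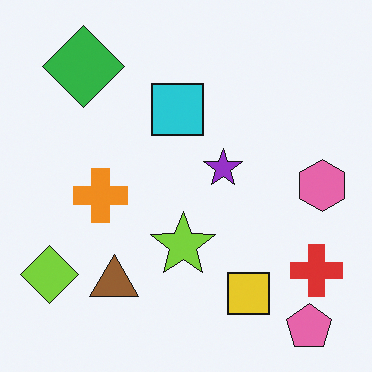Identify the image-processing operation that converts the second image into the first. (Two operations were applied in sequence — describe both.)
It was made much more muted (saturation change), then flipped horizontally (left ↔ right).

All colors are more muted and greyish — a global saturation change. The lime diamond is in the bottom-left of the second image and the bottom-right of the first — shapes on opposite sides of the vertical midline have swapped in a mirror flip.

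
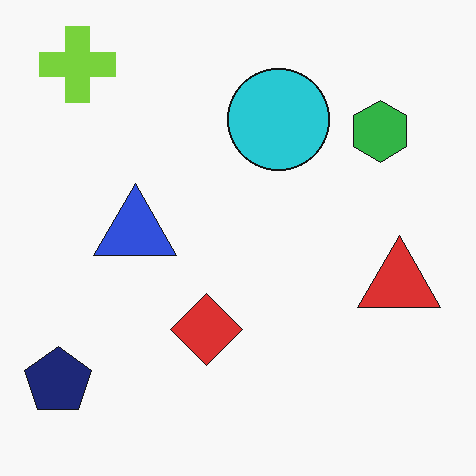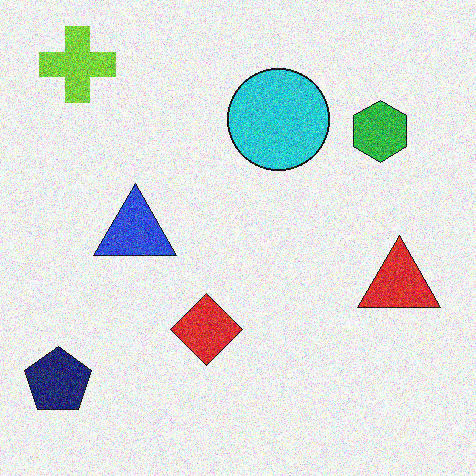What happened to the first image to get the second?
The transformation is: degraded with heavy additive noise.

Random speckle covers the whole image, including the flat background.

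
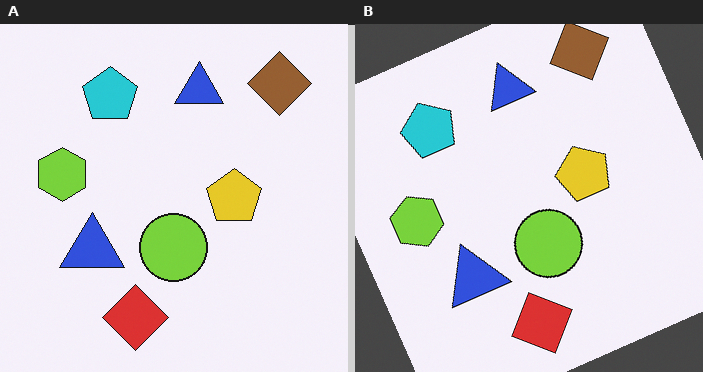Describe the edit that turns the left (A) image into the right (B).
It was rotated counter-clockwise by a clearly visible amount.

Every shape is tilted by the same angle and the image corners show triangular fill wedges — a whole-image rotation by a non-right angle.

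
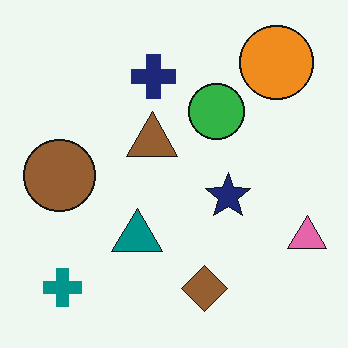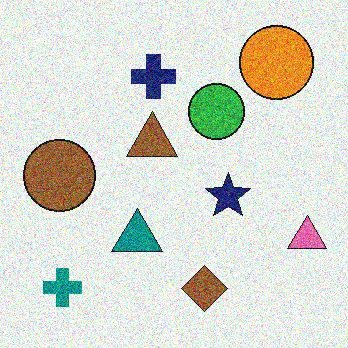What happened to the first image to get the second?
Degraded with strong gaussian noise.

Random speckle covers the whole image, including the flat background.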